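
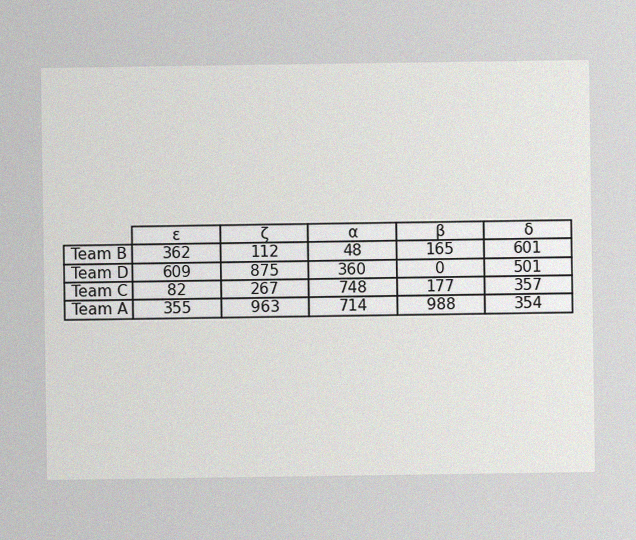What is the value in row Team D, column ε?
The image has some photo noise and uneven lighting. The (Team D, ε) cell reads 609.

609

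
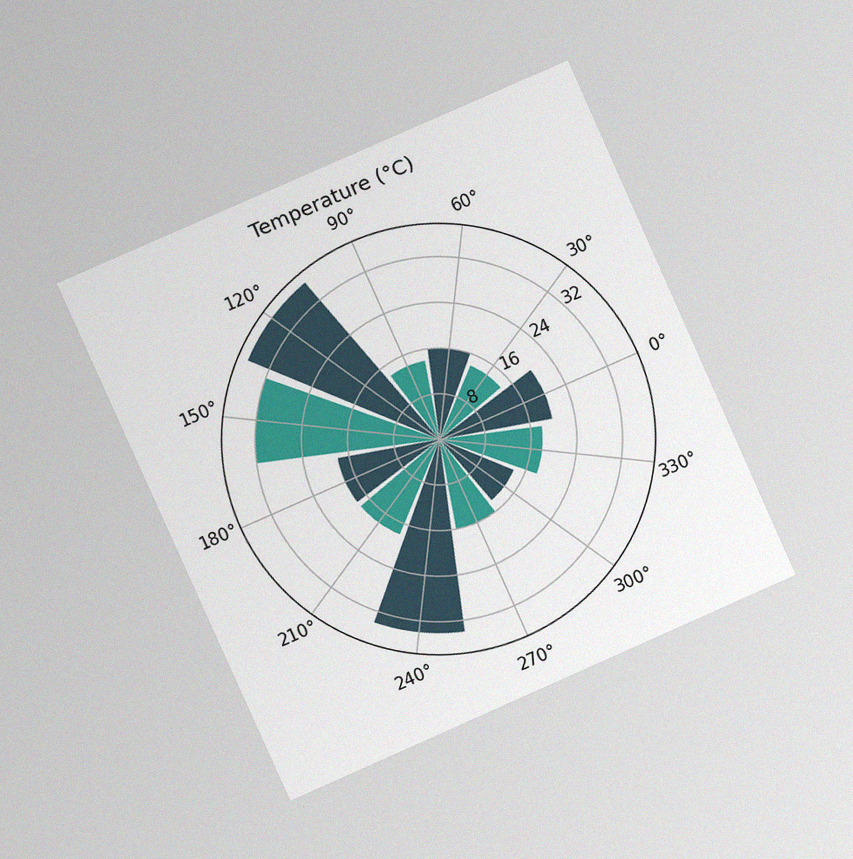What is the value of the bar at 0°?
The chart is tilted about 24° counter-clockwise and viewed at a slight angle, with some photo noise. The bar at 0° reaches 20°C on the radial axis.

20°C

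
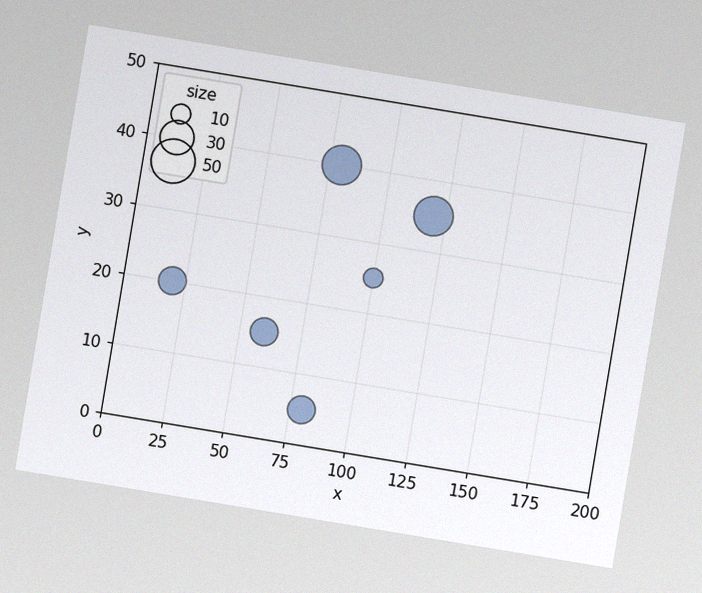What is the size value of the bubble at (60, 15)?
The chart is tilted about 9° clockwise, with some photo noise. Matching the bubble at (60, 15) against the size legend gives 20.

20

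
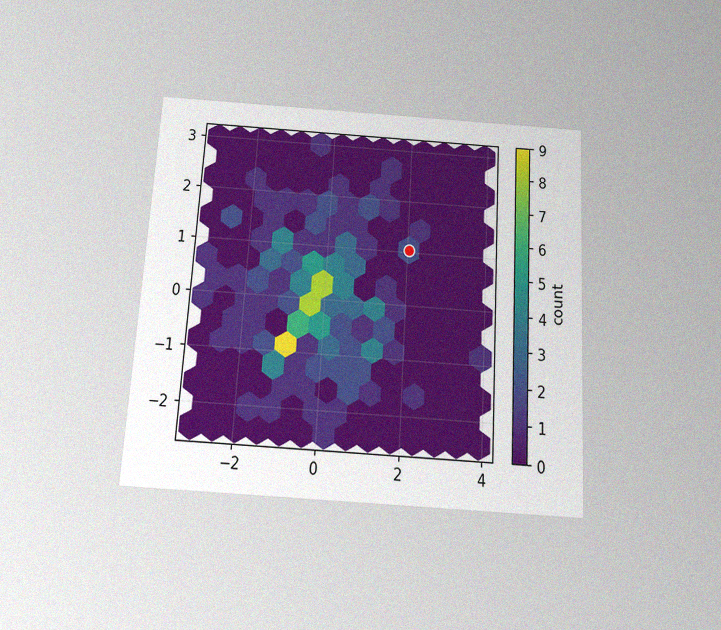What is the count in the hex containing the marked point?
2

The chart is tilted about 3° clockwise and viewed slightly from below, with some photo noise. The marked hex reads 2 on the colorbar.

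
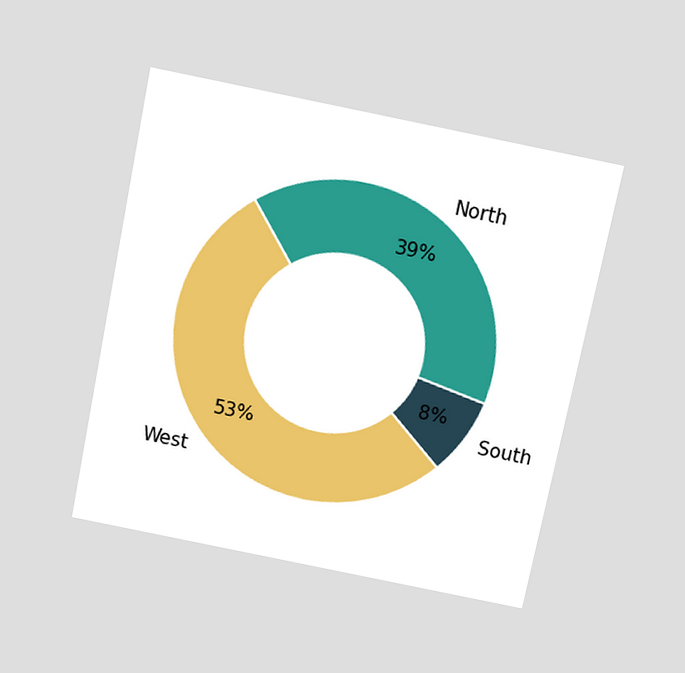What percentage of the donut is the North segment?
The chart is tilted about 11° clockwise and viewed slightly from above. The North segment takes up 39% of the ring.

39%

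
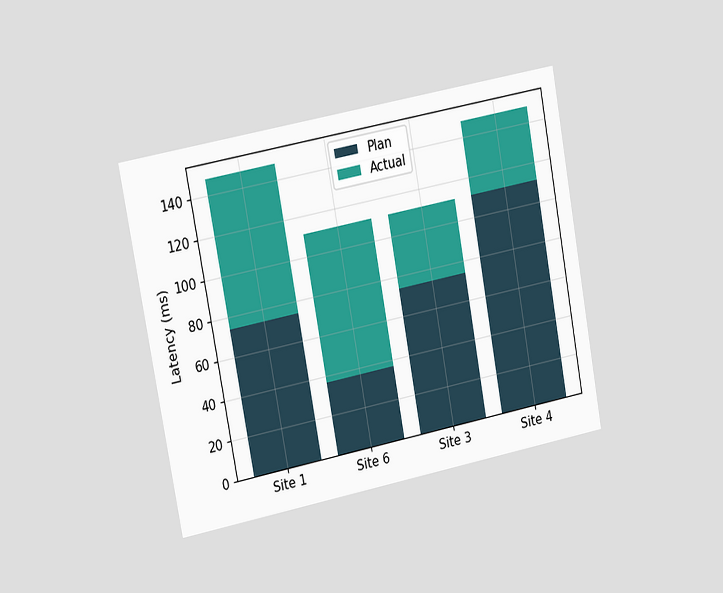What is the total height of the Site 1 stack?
148ms

The chart is tilted about 11° counter-clockwise and viewed slightly from the left. The Site 1 stack's top reaches 148ms on the y-axis.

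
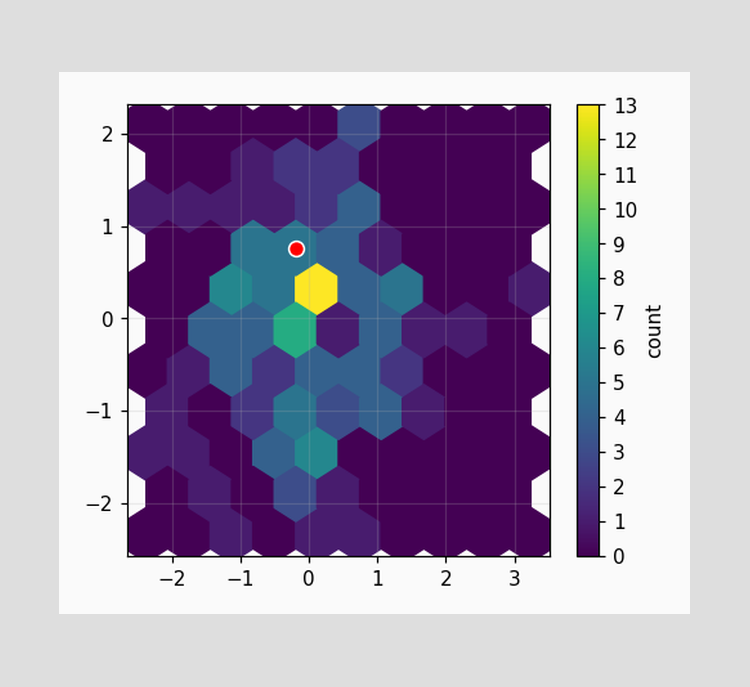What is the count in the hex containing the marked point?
5

The marked hex reads 5 on the colorbar.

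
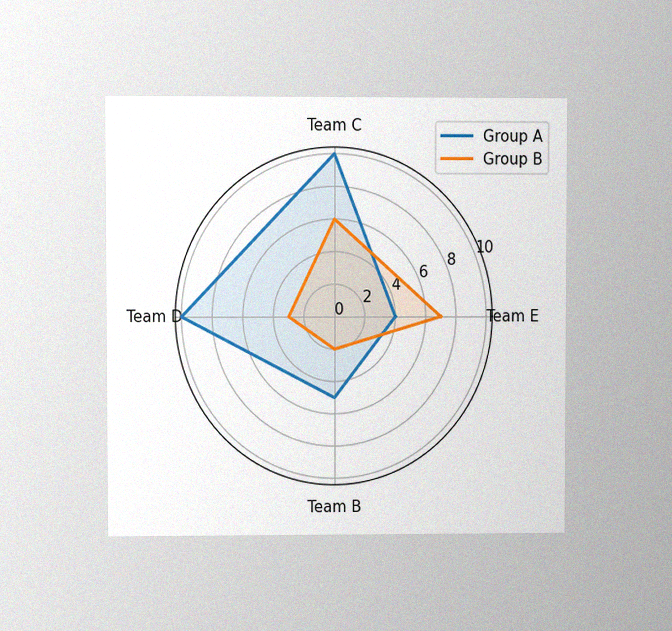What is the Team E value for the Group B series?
7

The chart is viewed at a slight angle, with some photo noise. On the Team E axis, Group B reaches 7.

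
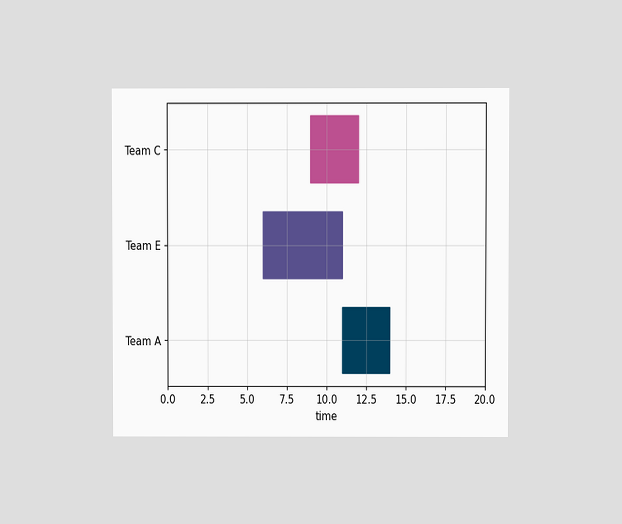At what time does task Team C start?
9

The chart is viewed at a slight angle. The Team C bar begins at t=9.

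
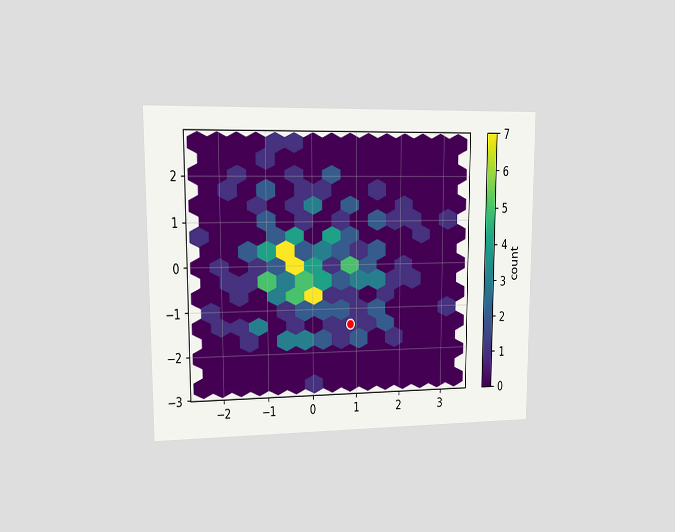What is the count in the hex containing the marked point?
1

The chart is viewed at a slight angle. The marked hex reads 1 on the colorbar.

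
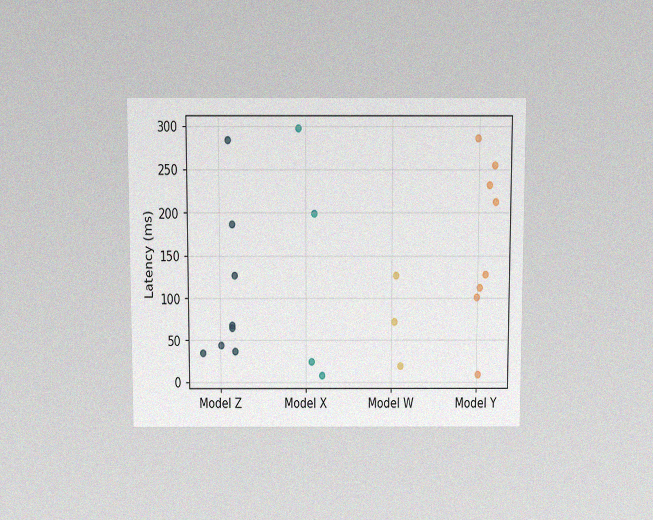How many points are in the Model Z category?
8

The chart is viewed slightly from above, with some photo noise. Counting the markers in the Model Z column gives 8.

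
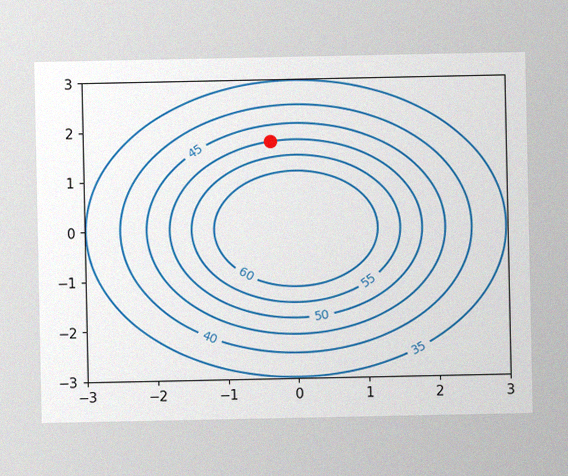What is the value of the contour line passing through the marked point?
The image has some photo noise and uneven lighting. The marked point sits on the contour labelled 50.

50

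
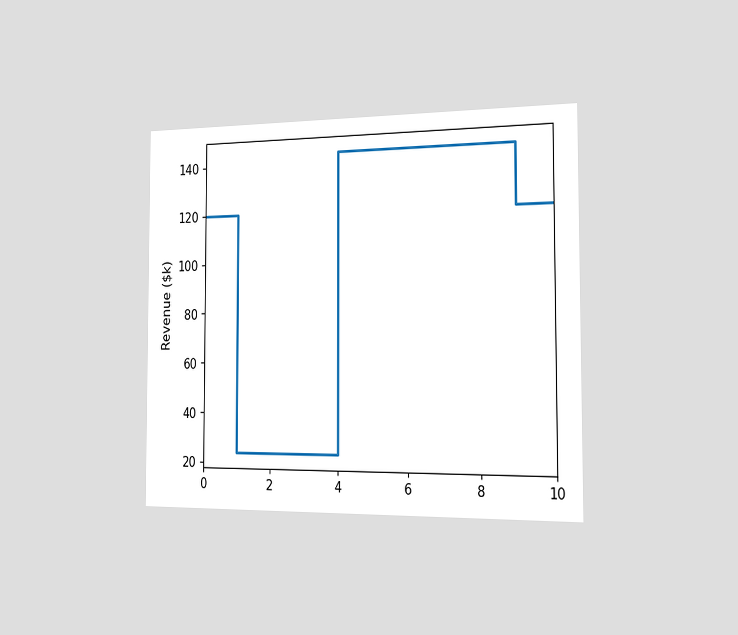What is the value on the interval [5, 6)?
$144k

The chart is viewed slightly from the right. On [5, 6) the step sits at $144k.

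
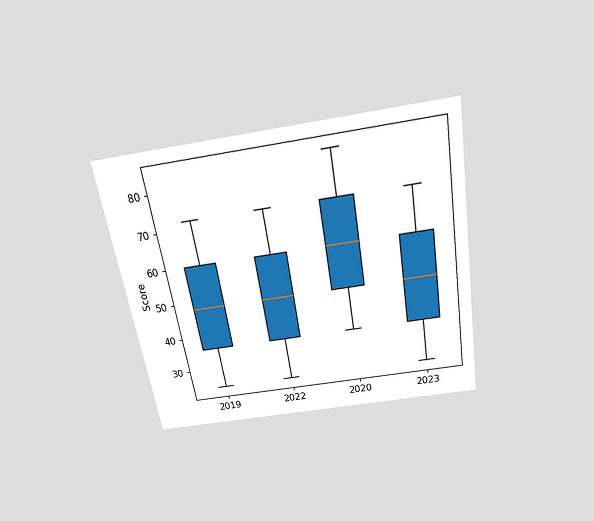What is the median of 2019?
The chart is tilted about 10° counter-clockwise and viewed slightly from above. The median line in the 2019 box sits at 48.

48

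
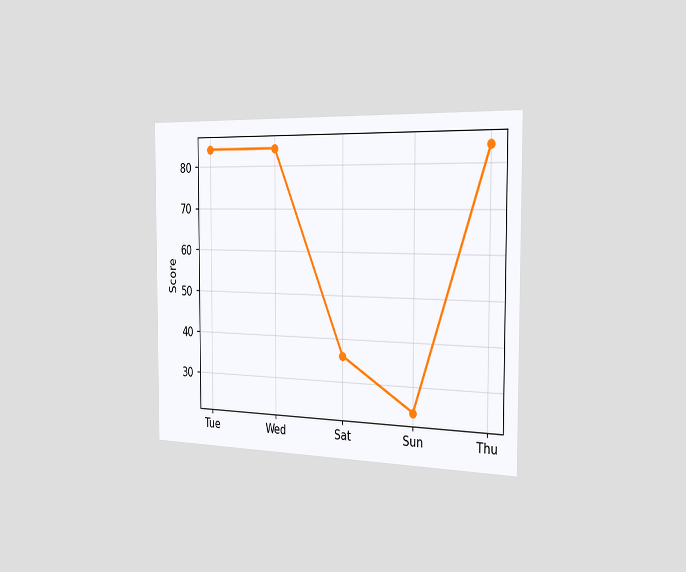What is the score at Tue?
84

The chart is viewed slightly from the right. At Tue, the line is at 84.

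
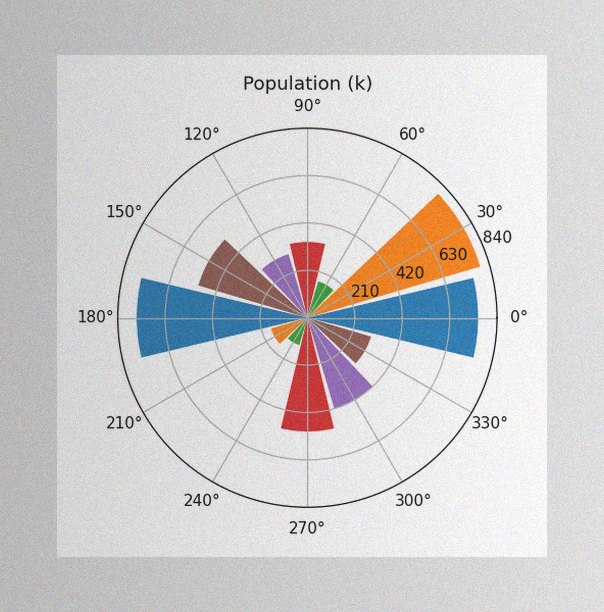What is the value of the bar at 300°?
420k

The image has some photo noise and uneven lighting. The bar at 300° reaches 420k on the radial axis.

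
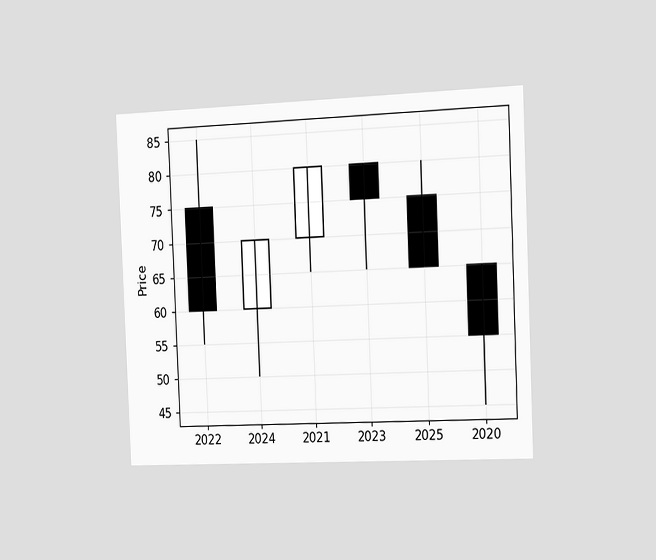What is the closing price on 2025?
65

The chart is tilted about 2° counter-clockwise and viewed slightly from the right. The 2025 candle closes at 65.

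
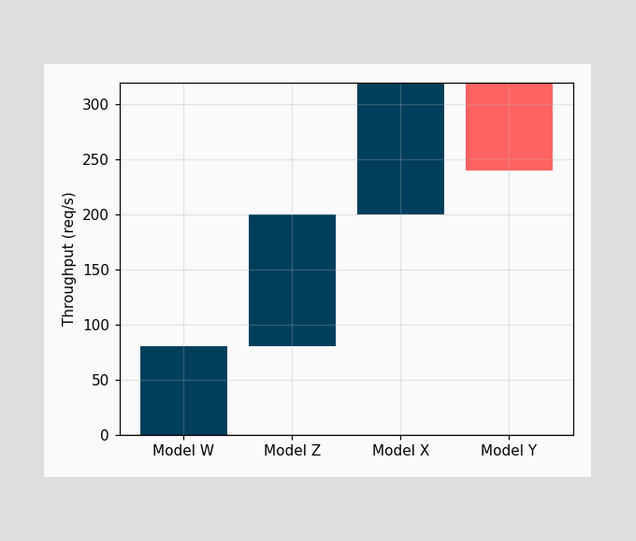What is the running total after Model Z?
After Model Z the running total reaches 200req/s.

200req/s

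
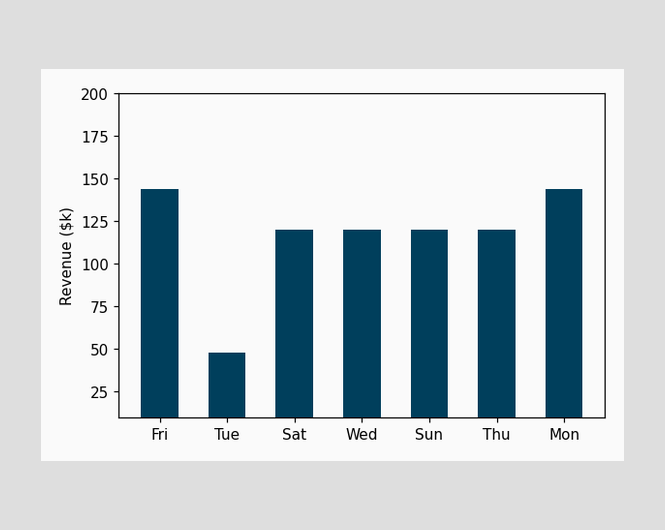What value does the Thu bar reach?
Reading along the chart's y-axis, the Thu bar reaches $120k.

$120k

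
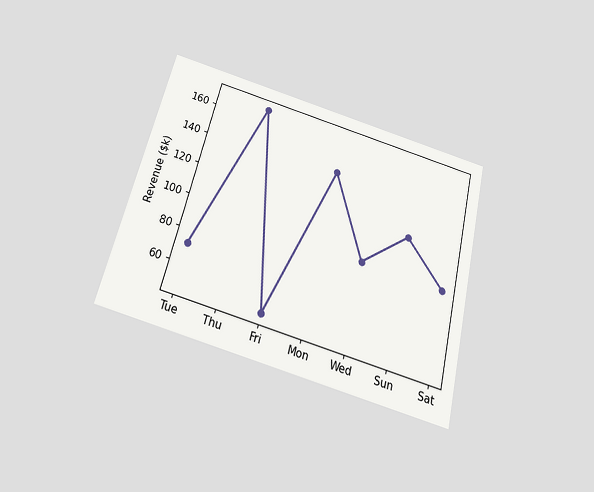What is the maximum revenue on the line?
The chart is tilted about 14° clockwise and viewed slightly from below. The highest point is at Thu, and reading across to the y-axis gives $168k.

$168k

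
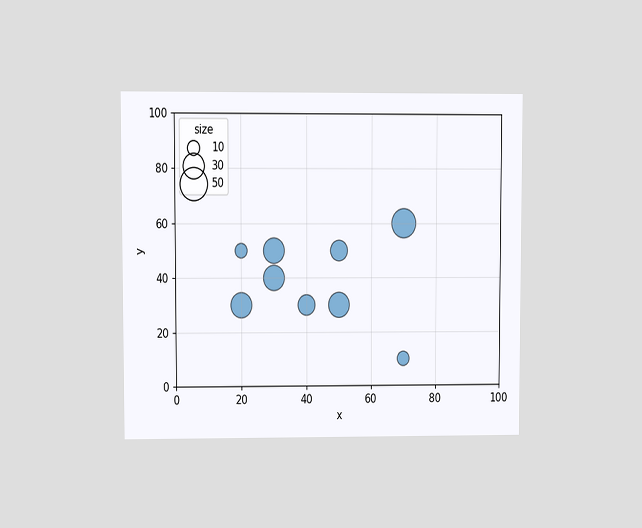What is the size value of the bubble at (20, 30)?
30

The chart is viewed at a slight angle. Matching the bubble at (20, 30) against the size legend gives 30.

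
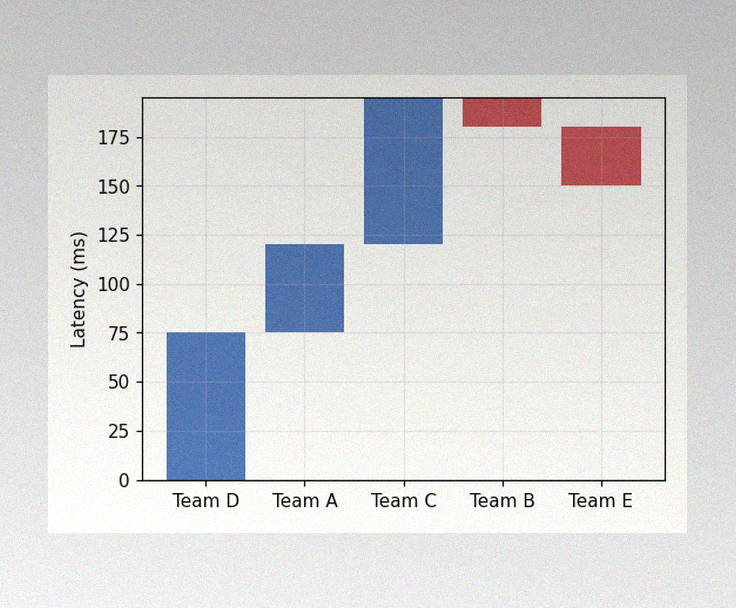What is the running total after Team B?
The image has some photo noise and uneven lighting. After Team B the running total reaches 180ms.

180ms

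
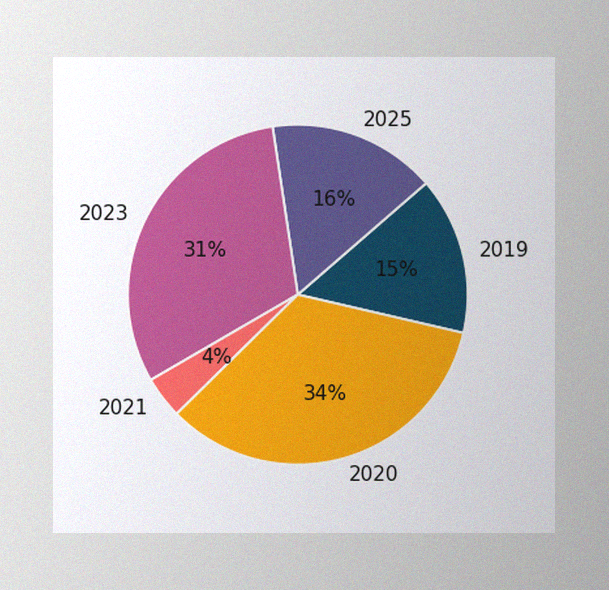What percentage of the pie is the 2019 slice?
The image has some photo noise and uneven lighting. The 2019 slice takes up 15% of the pie.

15%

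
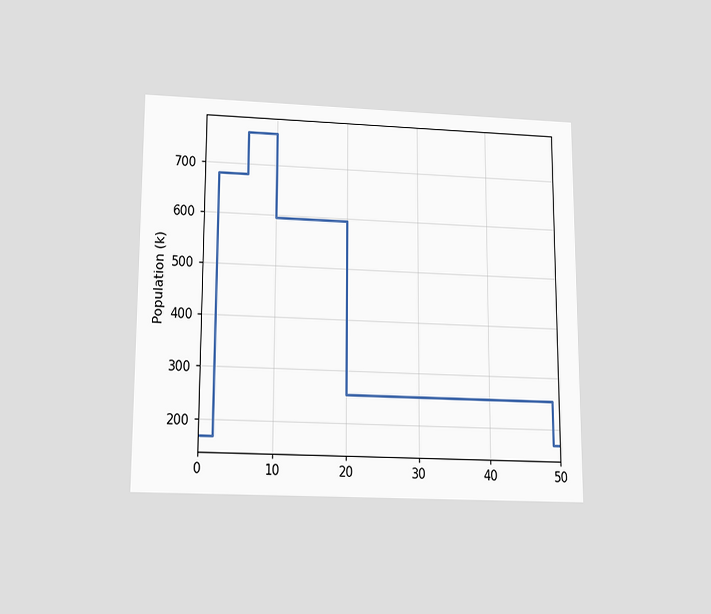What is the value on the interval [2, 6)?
The chart is viewed slightly from below. On [2, 6) the step sits at 680k.

680k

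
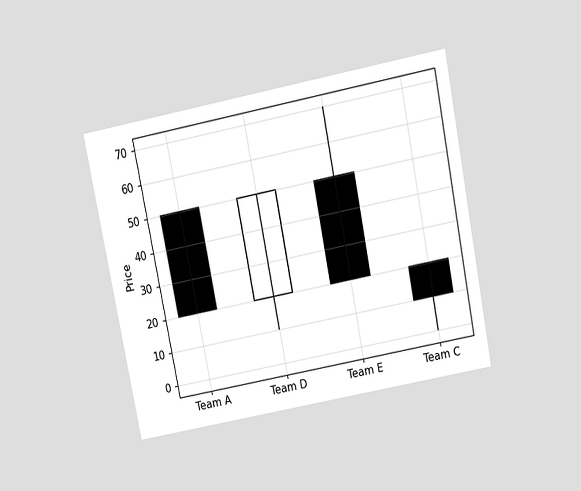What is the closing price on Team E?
20

The chart is tilted about 11° counter-clockwise and viewed slightly from above. The Team E candle closes at 20.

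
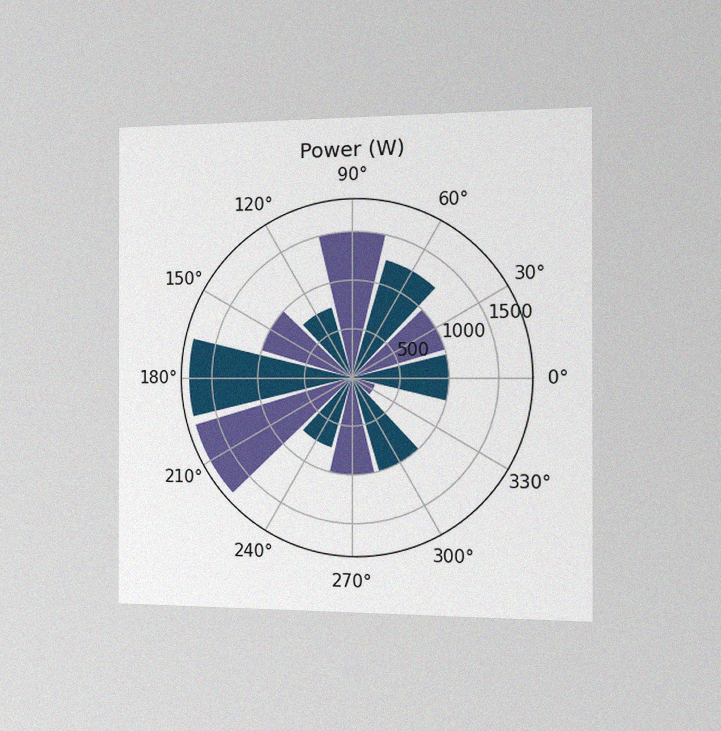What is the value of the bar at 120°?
The chart is viewed slightly from the right, with some photo noise. The bar at 120° reaches 750W on the radial axis.

750W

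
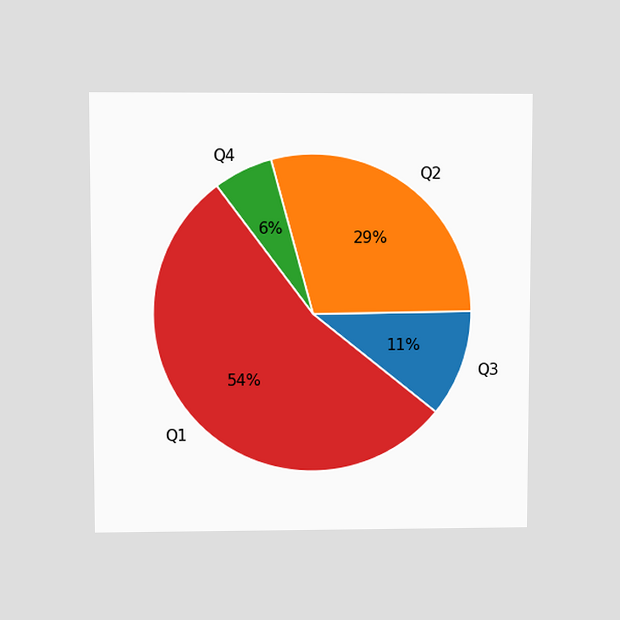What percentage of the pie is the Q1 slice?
54%

The chart is viewed at a slight angle. The Q1 slice takes up 54% of the pie.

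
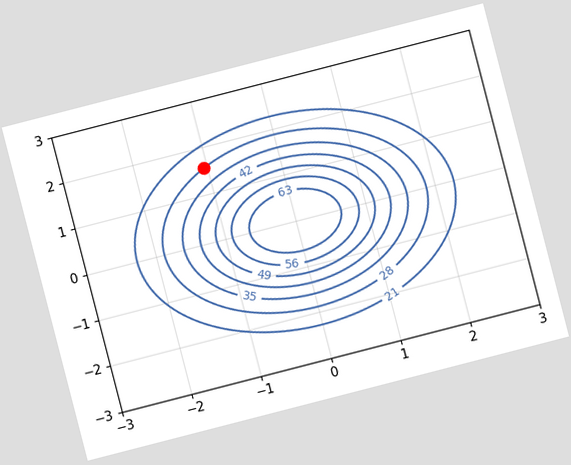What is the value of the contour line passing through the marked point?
The chart is tilted about 14° counter-clockwise. The marked point sits on the contour labelled 28.

28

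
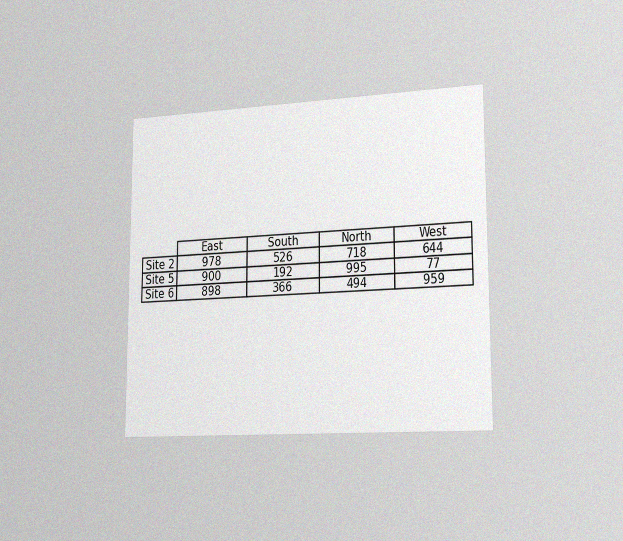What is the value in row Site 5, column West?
77

The chart is viewed slightly from the right, with some photo noise. The (Site 5, West) cell reads 77.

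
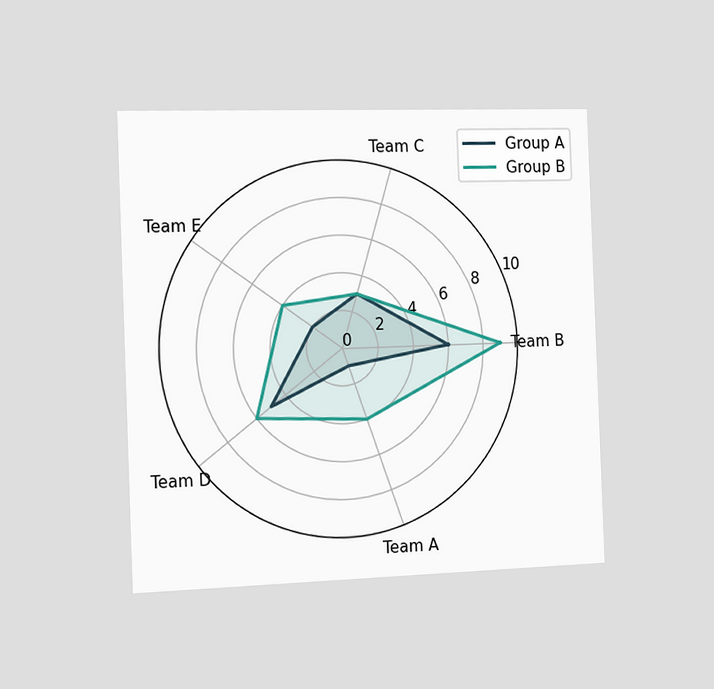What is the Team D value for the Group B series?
6

The chart is tilted about 2° counter-clockwise and viewed slightly from the left. On the Team D axis, Group B reaches 6.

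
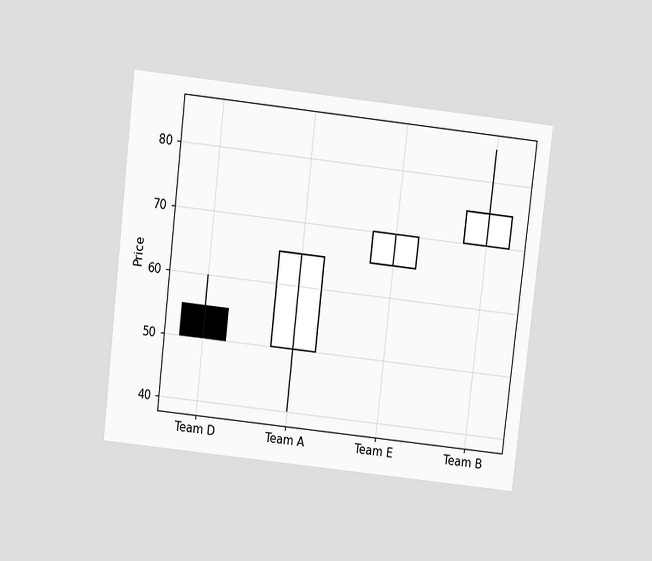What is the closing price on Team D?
50

The chart is tilted about 6° clockwise and viewed slightly from above. The Team D candle closes at 50.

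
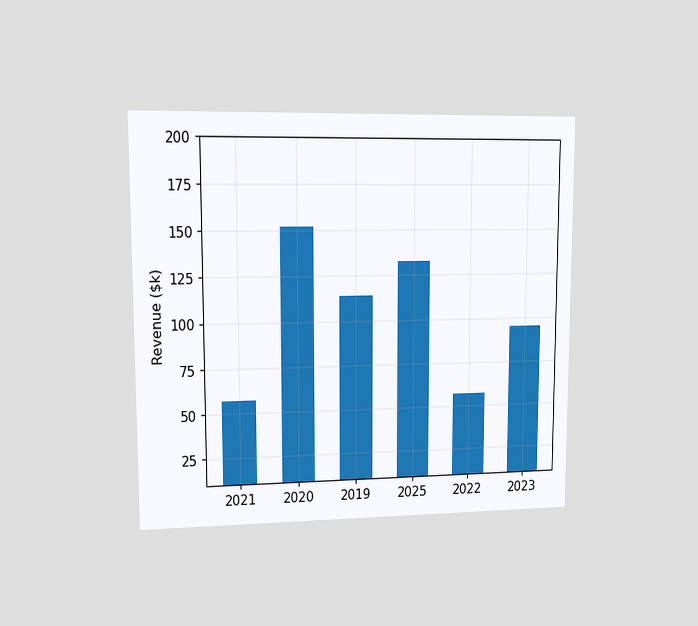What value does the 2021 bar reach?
$57k

The chart is viewed at a slight angle. Reading along the chart's y-axis, the 2021 bar reaches $57k.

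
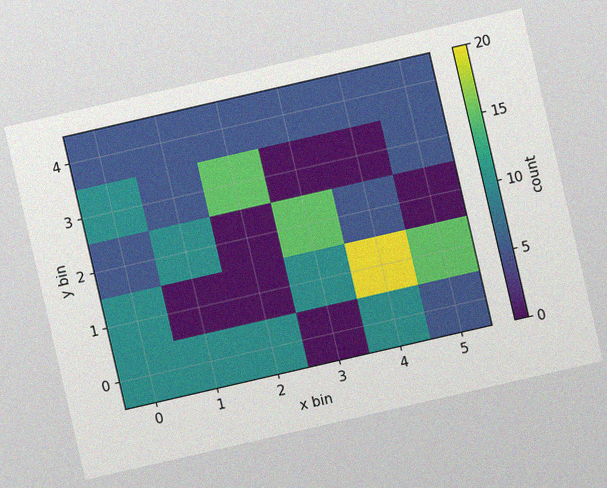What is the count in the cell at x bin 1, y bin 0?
The chart is tilted about 13° counter-clockwise, with some photo noise. Matching the cell (1, 0) against the colorbar gives 10.

10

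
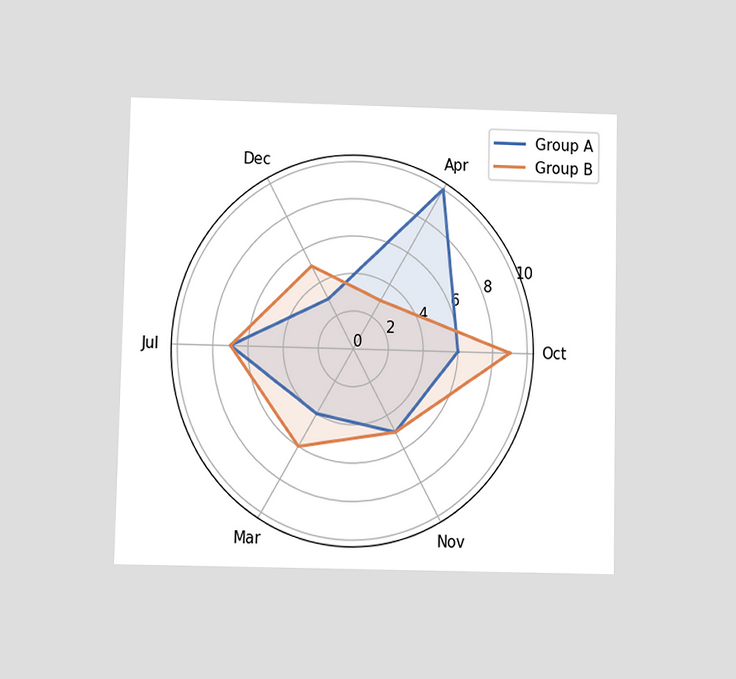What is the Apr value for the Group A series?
The chart is viewed at a slight angle. On the Apr axis, Group A reaches 10.

10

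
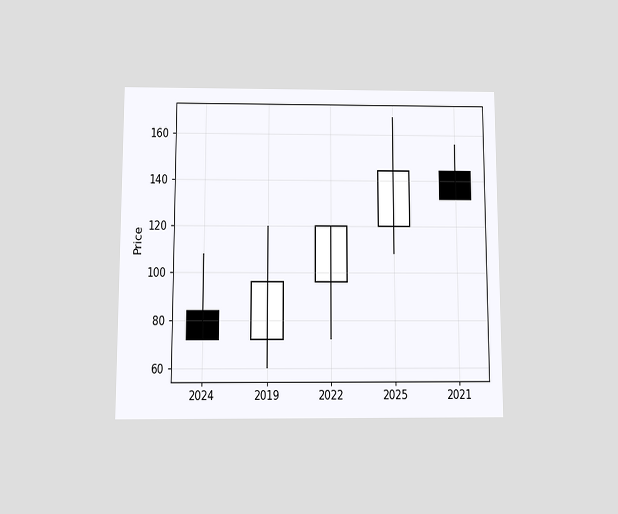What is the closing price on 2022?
The chart is viewed at a slight angle. The 2022 candle closes at 120.

120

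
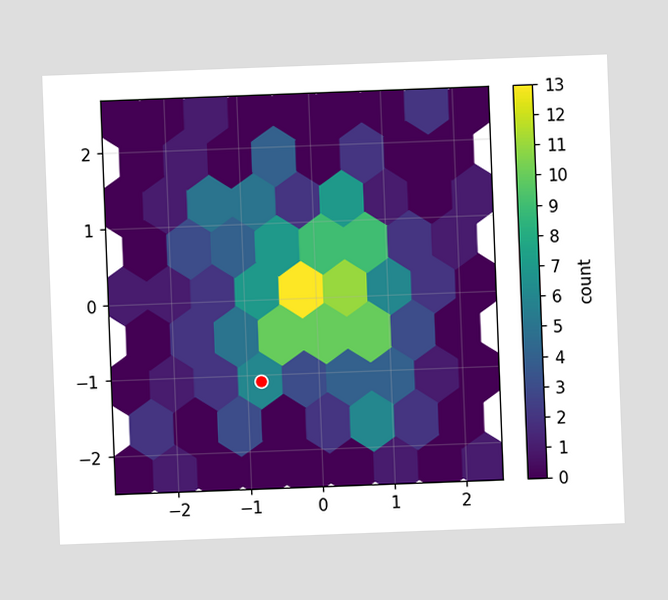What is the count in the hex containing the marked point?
6

The chart is tilted about 2° counter-clockwise. The marked hex reads 6 on the colorbar.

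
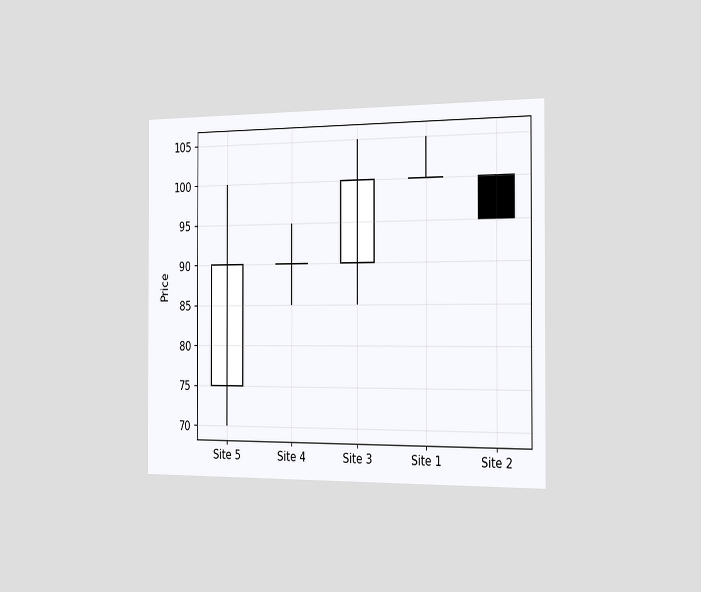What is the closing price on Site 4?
90

The chart is viewed slightly from the right. The Site 4 candle closes at 90.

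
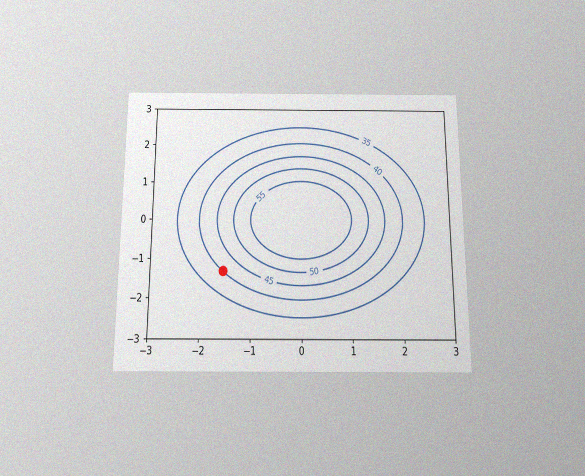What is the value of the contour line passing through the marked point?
40

The chart is viewed slightly from below, with some photo noise. The marked point sits on the contour labelled 40.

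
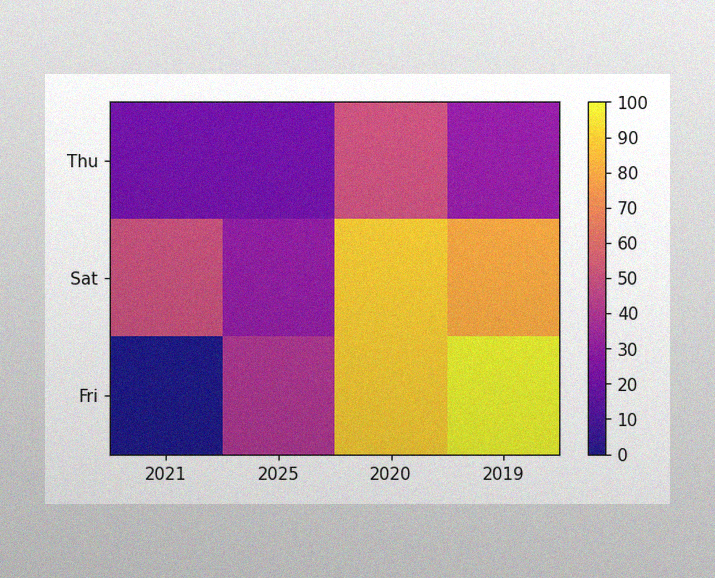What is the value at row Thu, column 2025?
The image has some photo noise and uneven lighting. Matching cell (Thu, 2025) against the colorbar gives 20.

20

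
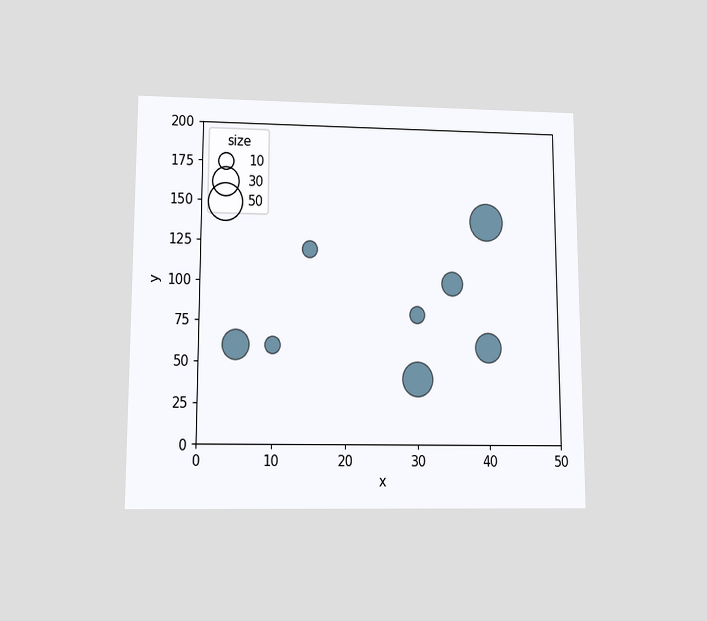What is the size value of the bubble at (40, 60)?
30

The chart is viewed at a slight angle. Matching the bubble at (40, 60) against the size legend gives 30.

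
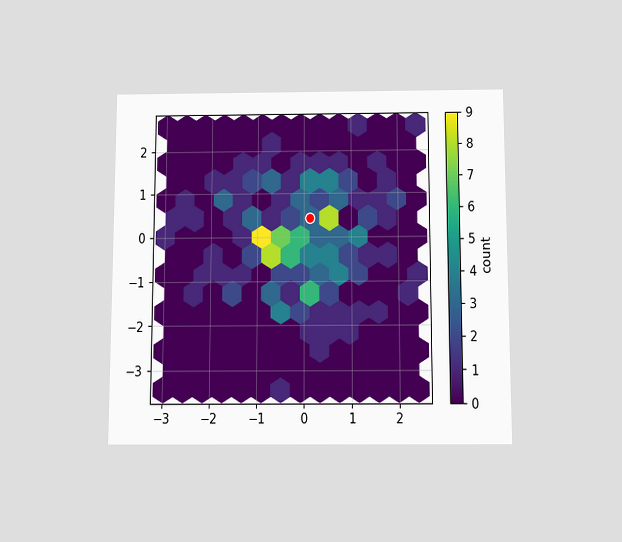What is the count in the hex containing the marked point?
3

The chart is viewed slightly from below. The marked hex reads 3 on the colorbar.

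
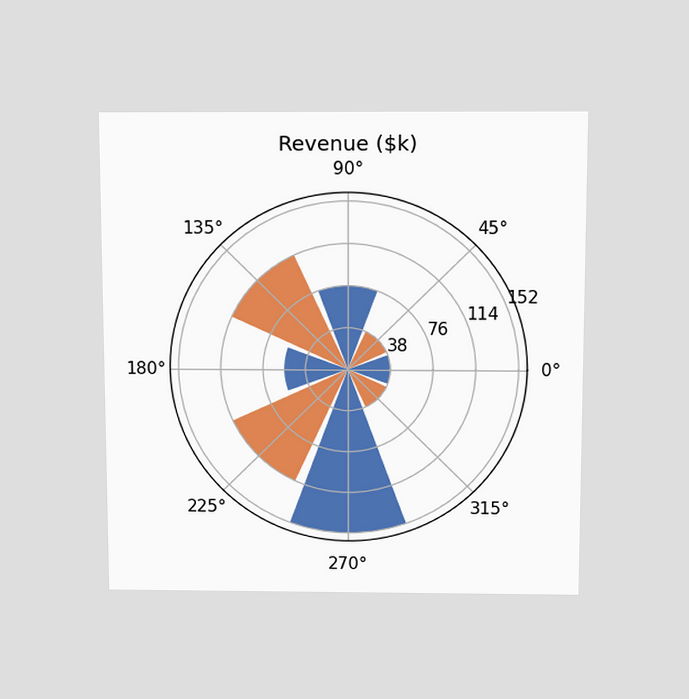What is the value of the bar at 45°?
$38k

The chart is viewed slightly from above. The bar at 45° reaches $38k on the radial axis.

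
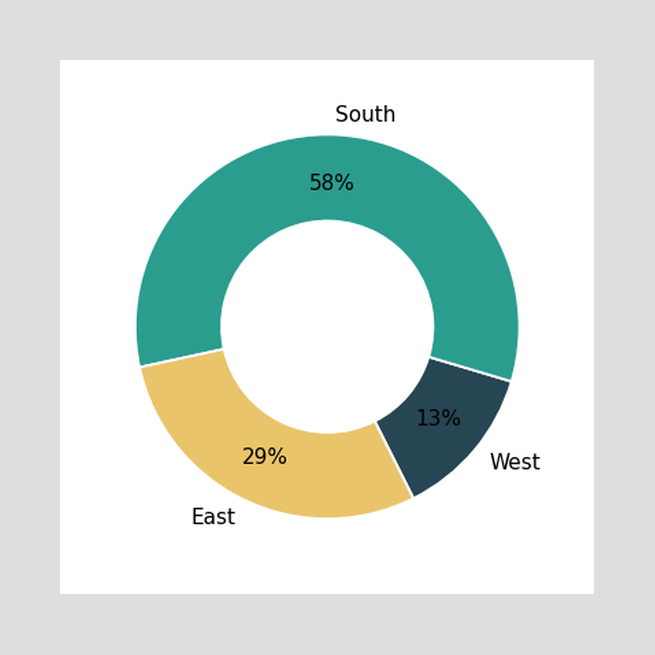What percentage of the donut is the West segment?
The West segment takes up 13% of the ring.

13%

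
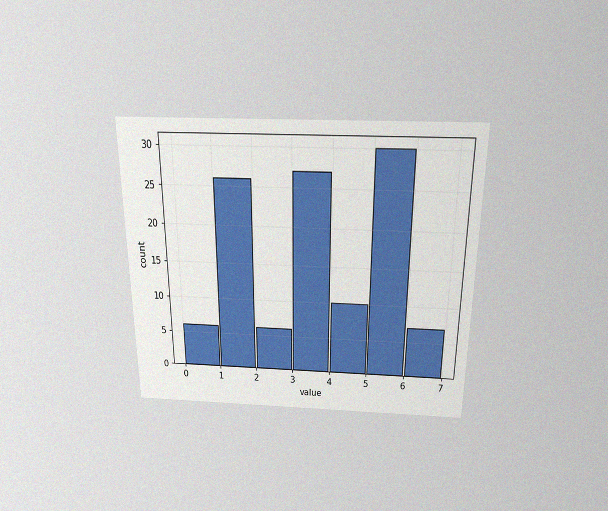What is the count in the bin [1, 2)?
26

The chart is viewed slightly from above, with some photo noise. The [1, 2) bin has height 26.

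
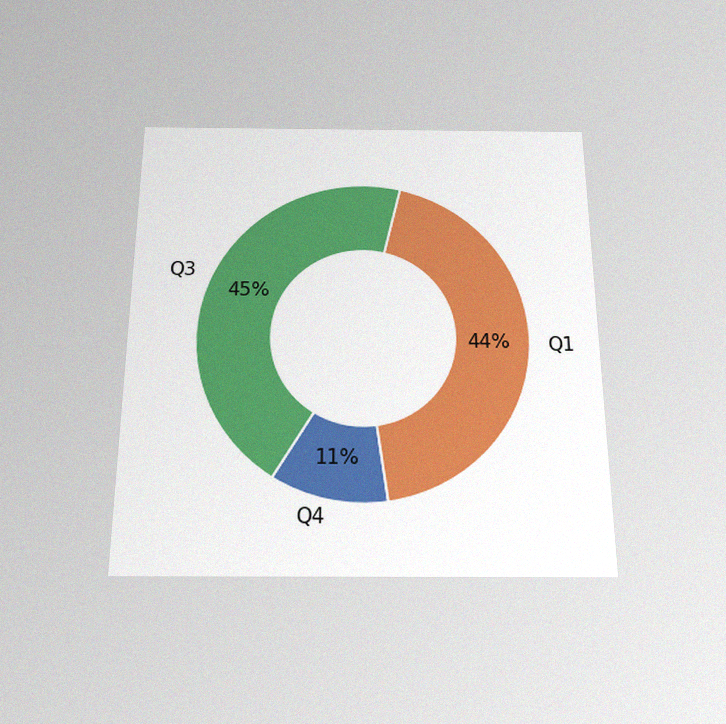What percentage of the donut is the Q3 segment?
45%

The chart is viewed slightly from below, with some photo noise. The Q3 segment takes up 45% of the ring.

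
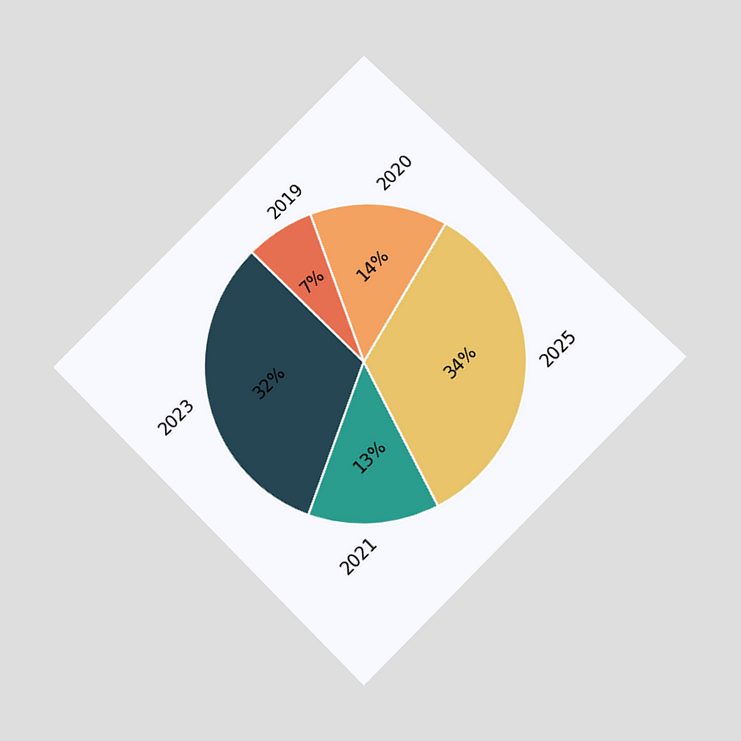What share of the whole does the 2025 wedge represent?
The chart is tilted about 45° counter-clockwise and viewed slightly from below. The 2025 slice takes up 34% of the pie.

34%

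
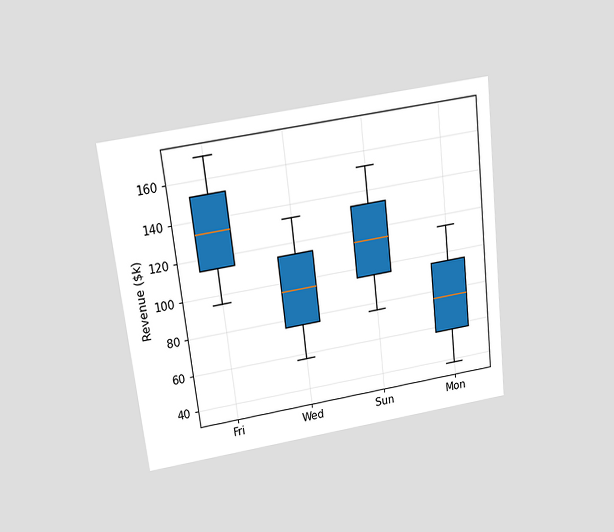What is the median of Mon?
$76k

The chart is tilted about 7° counter-clockwise and viewed slightly from above. The median line in the Mon box sits at $76k.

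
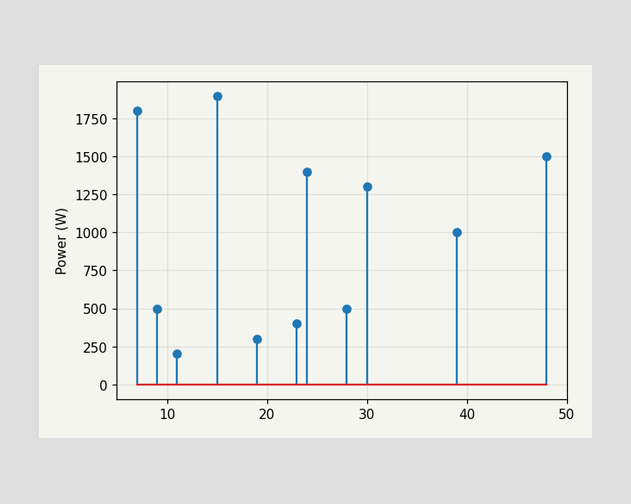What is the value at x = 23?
400W

The stem at x=23 reaches 400W.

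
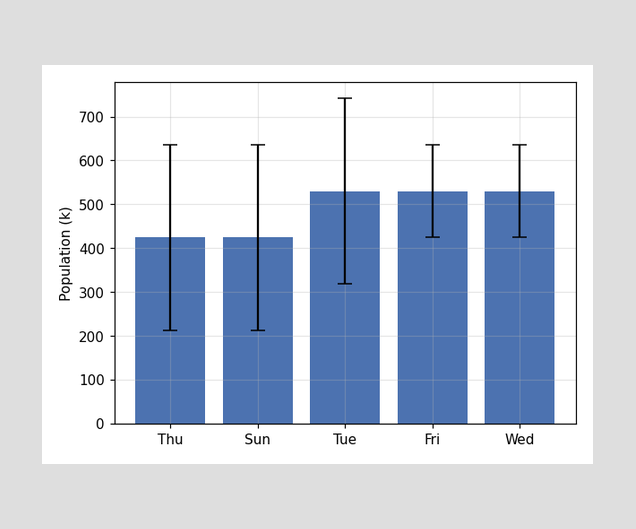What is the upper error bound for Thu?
The Thu bar's upper whisker reaches 636k.

636k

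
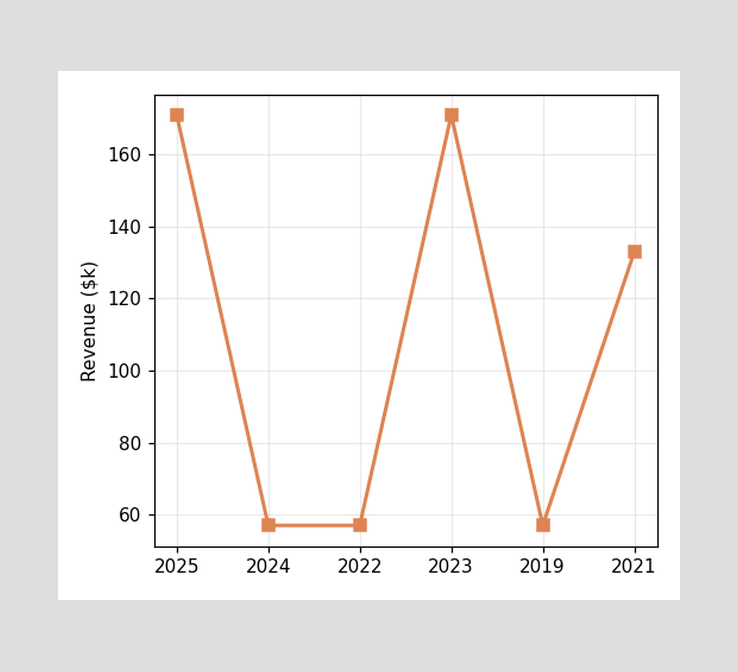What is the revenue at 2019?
$57k

At 2019, the line is at $57k.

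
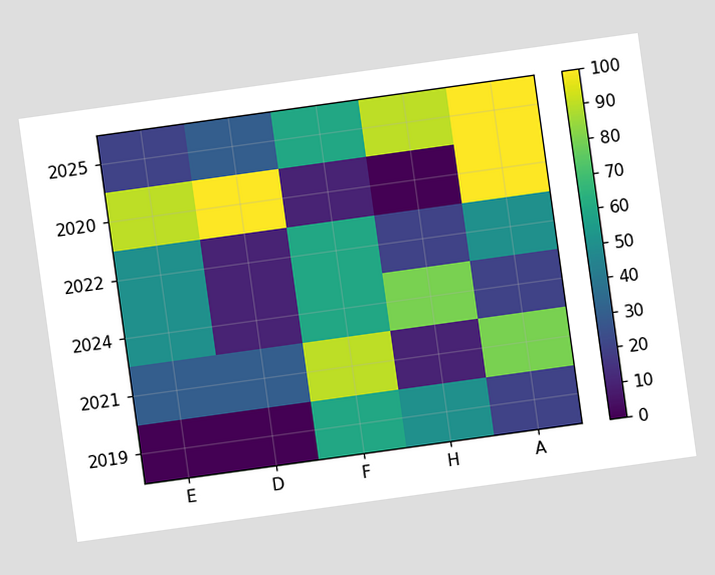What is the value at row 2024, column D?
The chart is tilted about 8° counter-clockwise. Matching cell (2024, D) against the colorbar gives 10.

10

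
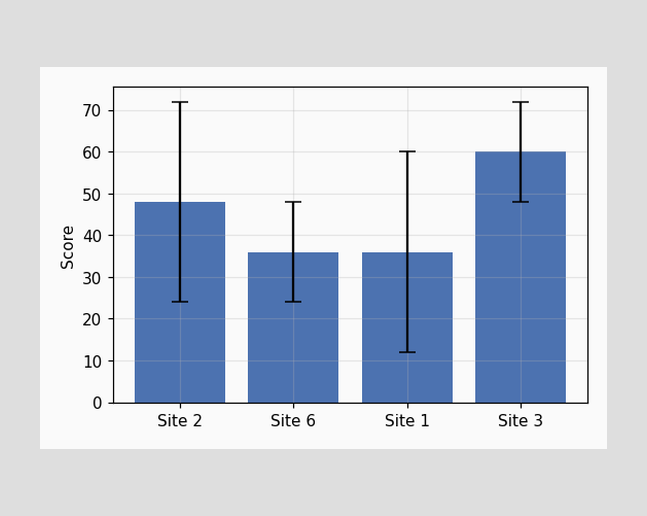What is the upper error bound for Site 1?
60

The Site 1 bar's upper whisker reaches 60.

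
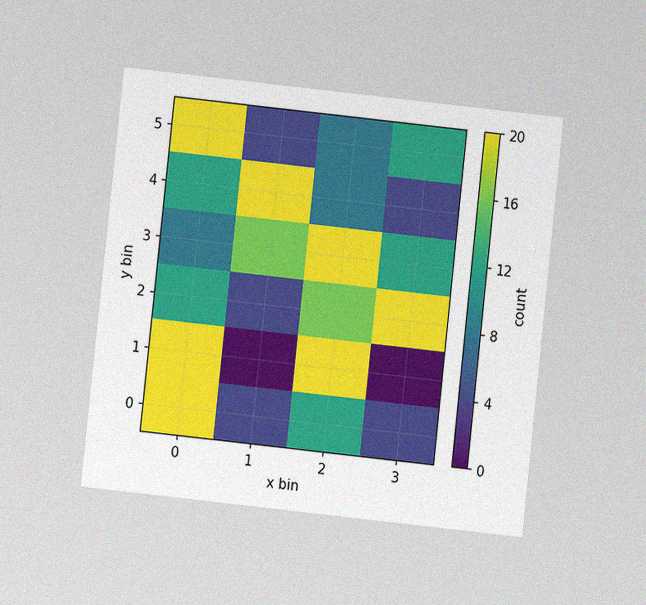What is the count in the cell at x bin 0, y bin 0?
20

The chart is tilted about 6° clockwise and viewed at a slight angle, with some photo noise. Matching the cell (0, 0) against the colorbar gives 20.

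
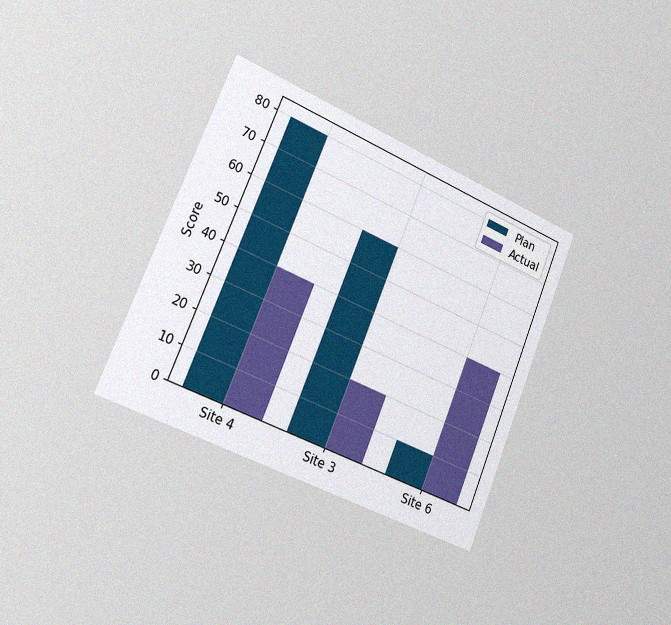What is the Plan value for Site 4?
80

The chart is tilted about 22° clockwise and viewed slightly from the left, with some photo noise. The Plan bar at Site 4 reaches 80 on the y-axis.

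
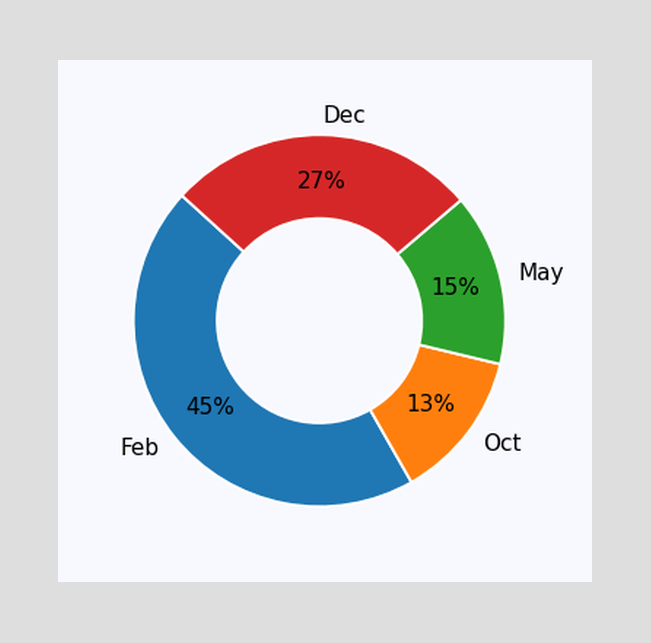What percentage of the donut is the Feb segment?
The Feb segment takes up 45% of the ring.

45%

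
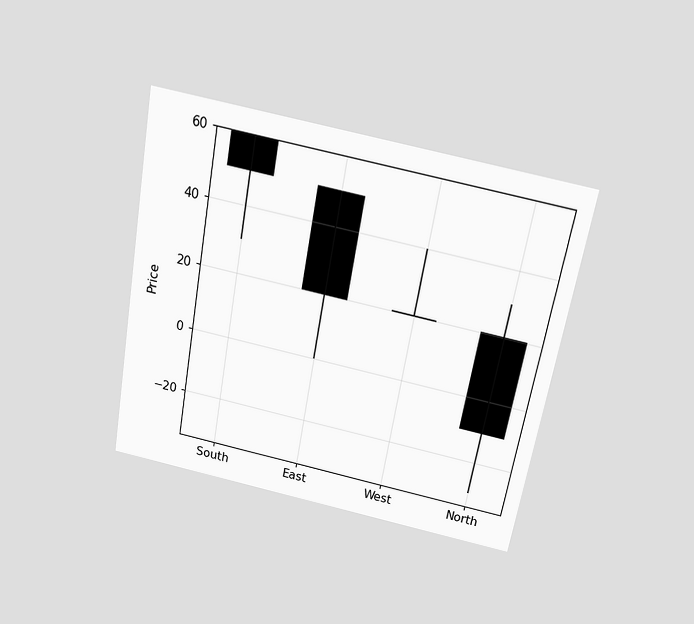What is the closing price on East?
20

The chart is tilted about 10° clockwise and viewed slightly from above. The East candle closes at 20.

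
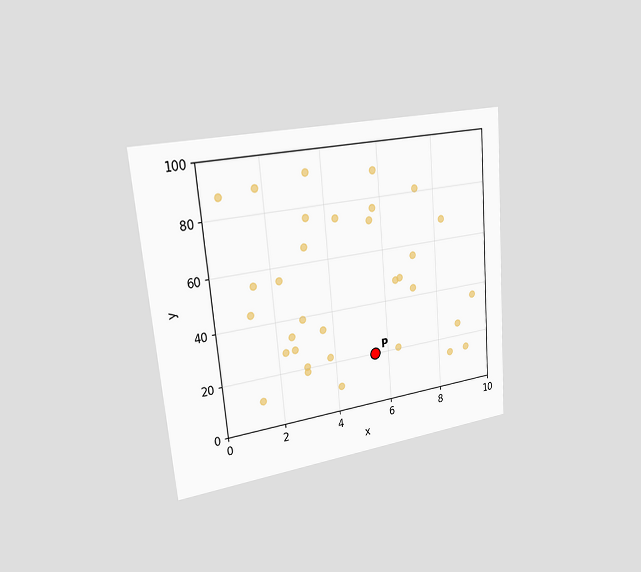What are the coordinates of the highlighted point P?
(5.5, 20)

The chart is tilted about 5° counter-clockwise and viewed slightly from the left. Following the gridlines from P to each axis, P sits at (5.5, 20).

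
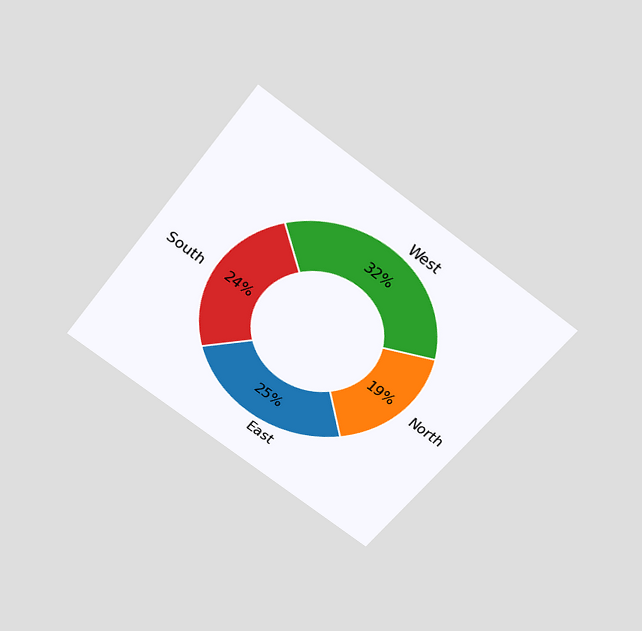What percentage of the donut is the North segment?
The chart is tilted about 37° clockwise and viewed slightly from above. The North segment takes up 19% of the ring.

19%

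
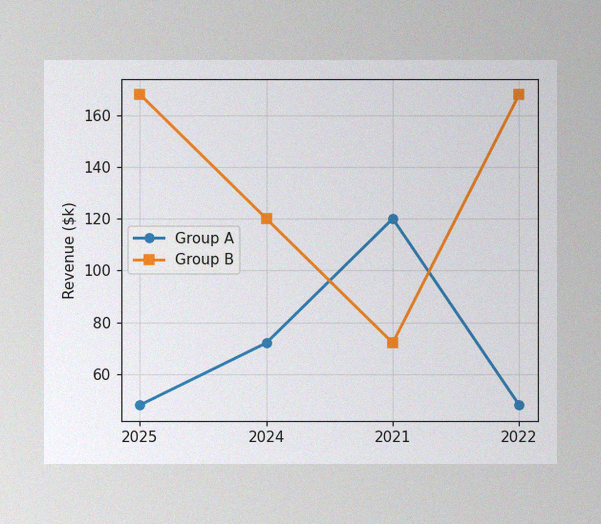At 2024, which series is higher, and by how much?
Group B, by $48k

The image has some photo noise and uneven lighting. At 2024, Group B sits above the other line by $48k.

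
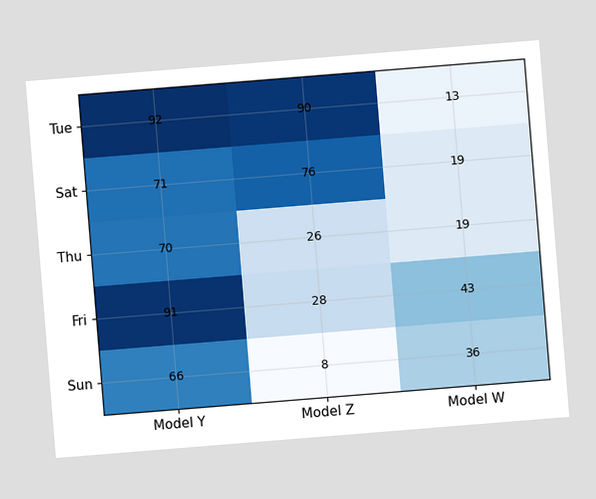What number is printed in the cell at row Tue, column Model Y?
The chart is tilted about 5° counter-clockwise. The (Tue, Model Y) cell reads 92.

92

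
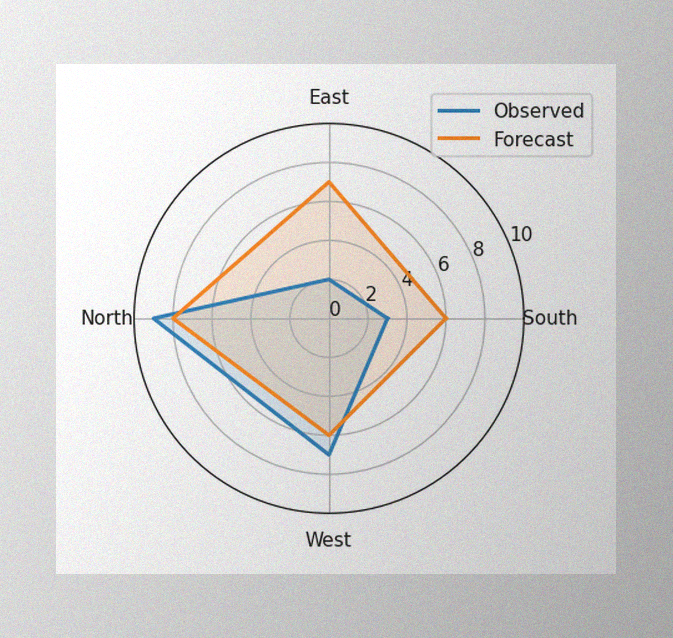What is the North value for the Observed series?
9

The image has some photo noise and uneven lighting. On the North axis, Observed reaches 9.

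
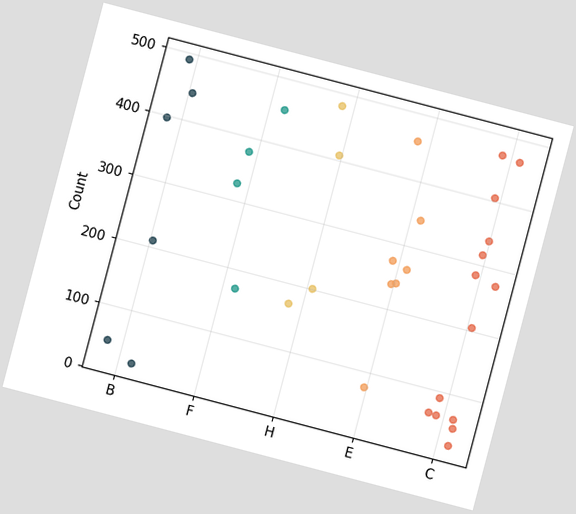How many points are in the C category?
The chart is tilted about 15° clockwise. Counting the markers in the C column gives 14.

14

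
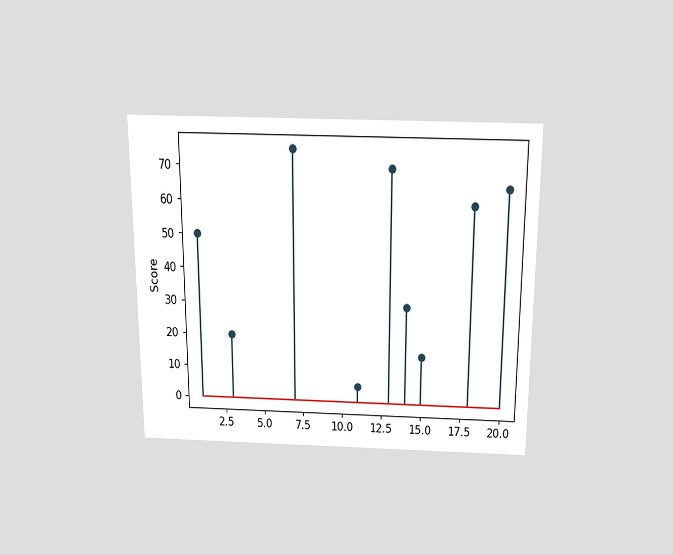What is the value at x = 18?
60

The chart is viewed slightly from above. The stem at x=18 reaches 60.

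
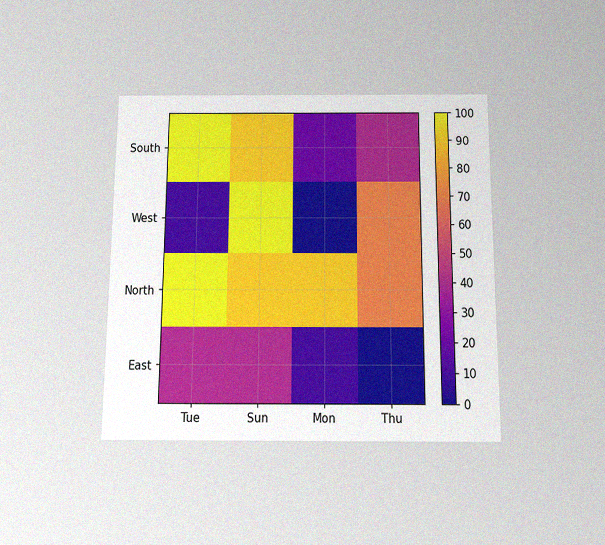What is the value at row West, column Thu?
The chart is viewed slightly from below, with some photo noise. Matching cell (West, Thu) against the colorbar gives 70.

70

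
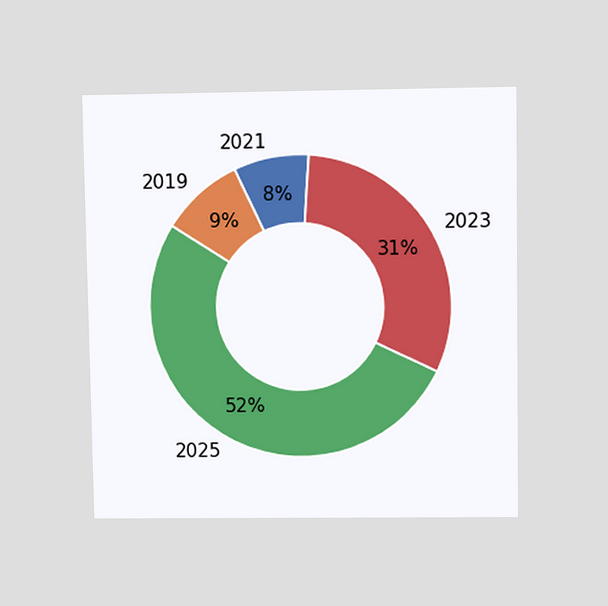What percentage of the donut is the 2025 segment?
52%

The chart is viewed at a slight angle. The 2025 segment takes up 52% of the ring.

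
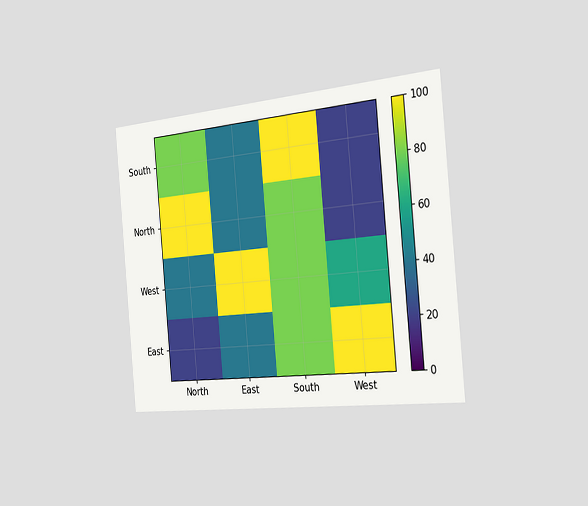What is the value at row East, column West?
100

The chart is tilted about 5° counter-clockwise and viewed slightly from the right. Matching cell (East, West) against the colorbar gives 100.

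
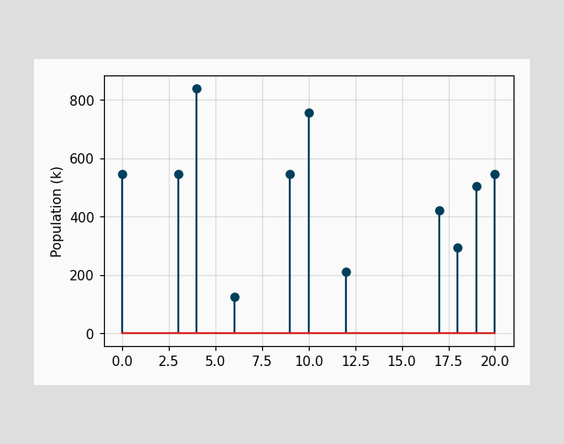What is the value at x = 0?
546k

The stem at x=0 reaches 546k.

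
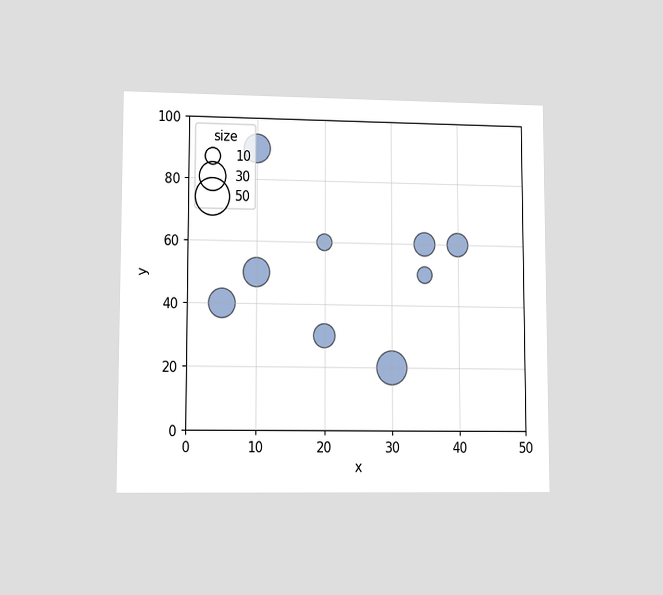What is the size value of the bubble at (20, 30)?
20

The chart is viewed at a slight angle. Matching the bubble at (20, 30) against the size legend gives 20.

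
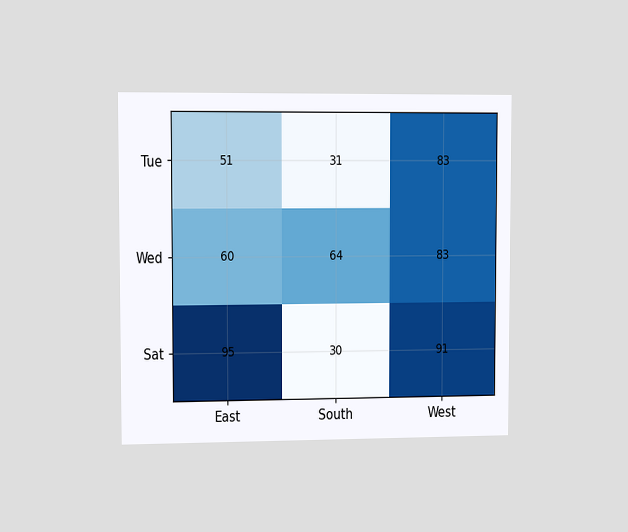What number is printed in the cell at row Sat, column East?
95

The chart is viewed slightly from the left. The (Sat, East) cell reads 95.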